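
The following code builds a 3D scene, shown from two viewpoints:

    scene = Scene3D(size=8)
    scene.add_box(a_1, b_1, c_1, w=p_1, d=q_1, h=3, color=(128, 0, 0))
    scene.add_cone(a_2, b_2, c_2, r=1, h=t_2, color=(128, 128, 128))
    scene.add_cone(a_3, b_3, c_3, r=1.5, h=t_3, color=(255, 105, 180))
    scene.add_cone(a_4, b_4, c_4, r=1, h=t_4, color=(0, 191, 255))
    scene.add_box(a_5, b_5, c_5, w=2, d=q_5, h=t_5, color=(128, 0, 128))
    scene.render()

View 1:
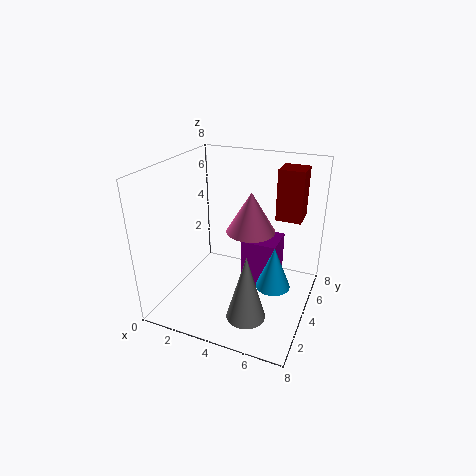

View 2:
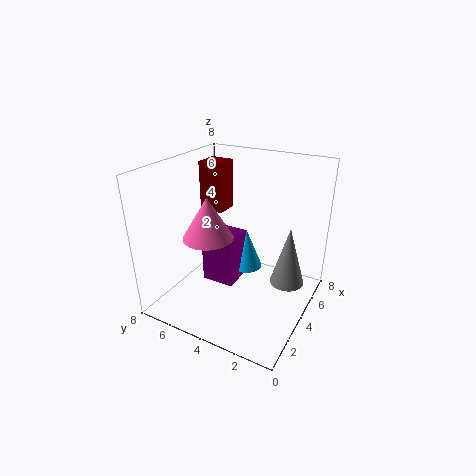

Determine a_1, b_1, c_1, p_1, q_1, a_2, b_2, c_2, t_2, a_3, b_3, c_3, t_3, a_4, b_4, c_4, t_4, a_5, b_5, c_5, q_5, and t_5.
a_1 = 5.5, b_1 = 6, c_1 = 4.5, p_1 = 1.5, q_1 = 1.5, a_2 = 5.5, b_2 = 1.5, c_2 = 1, t_2 = 3.5, a_3 = 4, b_3 = 6, c_3 = 3.5, t_3 = 2.5, a_4 = 6, b_4 = 4.5, c_4 = 1, t_4 = 2.5, a_5 = 4, b_5 = 4.5, c_5 = 0.5, q_5 = 2, t_5 = 3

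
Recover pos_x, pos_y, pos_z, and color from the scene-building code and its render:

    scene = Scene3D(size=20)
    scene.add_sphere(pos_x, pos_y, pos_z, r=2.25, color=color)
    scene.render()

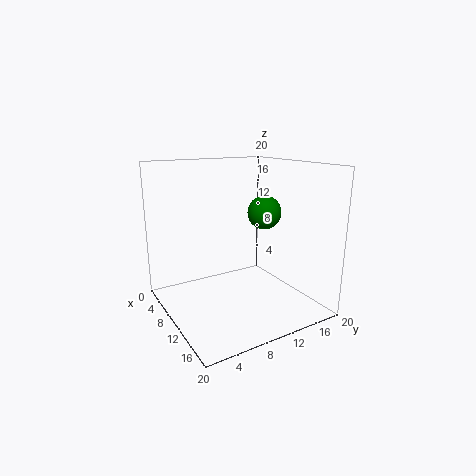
pos_x = 12.25
pos_y = 12.75
pos_z = 13.75
color = 'green'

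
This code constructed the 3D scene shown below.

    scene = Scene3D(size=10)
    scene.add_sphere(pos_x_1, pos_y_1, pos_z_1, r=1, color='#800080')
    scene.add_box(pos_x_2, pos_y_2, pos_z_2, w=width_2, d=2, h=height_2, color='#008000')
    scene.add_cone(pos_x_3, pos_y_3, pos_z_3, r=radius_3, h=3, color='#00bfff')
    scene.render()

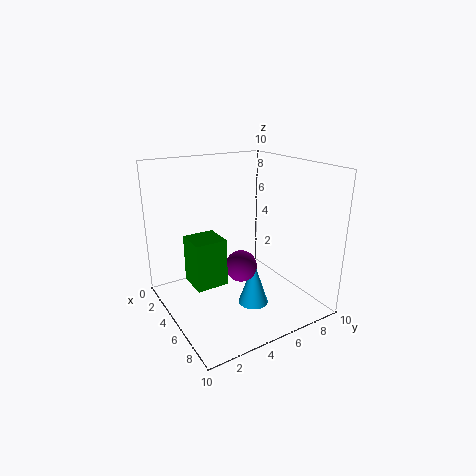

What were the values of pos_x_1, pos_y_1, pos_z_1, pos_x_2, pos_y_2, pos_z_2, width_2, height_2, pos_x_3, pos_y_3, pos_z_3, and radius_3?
pos_x_1 = 7, pos_y_1 = 4, pos_z_1 = 4, pos_x_2 = 5, pos_y_2 = 1, pos_z_2 = 3, width_2 = 2, height_2 = 3, pos_x_3 = 7, pos_y_3 = 5, pos_z_3 = 1, radius_3 = 1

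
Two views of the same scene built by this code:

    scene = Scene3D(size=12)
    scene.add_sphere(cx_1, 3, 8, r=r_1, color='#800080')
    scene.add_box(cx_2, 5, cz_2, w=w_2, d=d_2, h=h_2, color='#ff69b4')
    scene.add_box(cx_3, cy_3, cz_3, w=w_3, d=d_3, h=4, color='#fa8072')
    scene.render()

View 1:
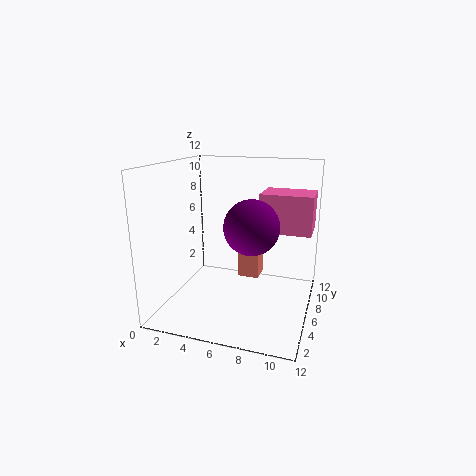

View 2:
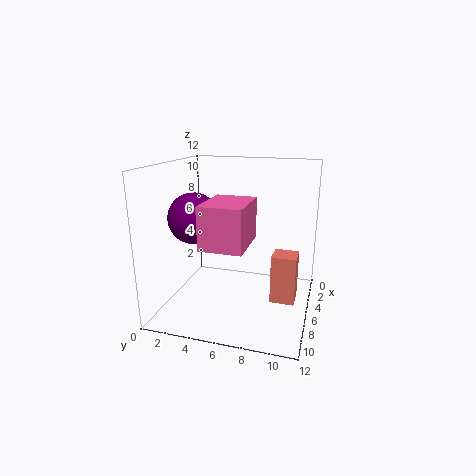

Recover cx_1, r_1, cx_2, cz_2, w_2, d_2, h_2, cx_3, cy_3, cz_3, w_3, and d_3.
cx_1 = 8, r_1 = 2, cx_2 = 8, cz_2 = 7, w_2 = 4, d_2 = 3, h_2 = 3, cx_3 = 5, cy_3 = 9, cz_3 = 1, w_3 = 2, d_3 = 2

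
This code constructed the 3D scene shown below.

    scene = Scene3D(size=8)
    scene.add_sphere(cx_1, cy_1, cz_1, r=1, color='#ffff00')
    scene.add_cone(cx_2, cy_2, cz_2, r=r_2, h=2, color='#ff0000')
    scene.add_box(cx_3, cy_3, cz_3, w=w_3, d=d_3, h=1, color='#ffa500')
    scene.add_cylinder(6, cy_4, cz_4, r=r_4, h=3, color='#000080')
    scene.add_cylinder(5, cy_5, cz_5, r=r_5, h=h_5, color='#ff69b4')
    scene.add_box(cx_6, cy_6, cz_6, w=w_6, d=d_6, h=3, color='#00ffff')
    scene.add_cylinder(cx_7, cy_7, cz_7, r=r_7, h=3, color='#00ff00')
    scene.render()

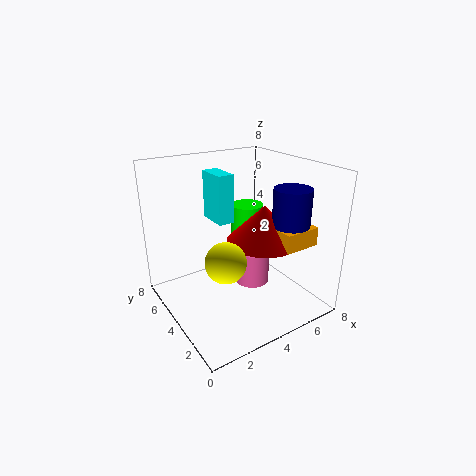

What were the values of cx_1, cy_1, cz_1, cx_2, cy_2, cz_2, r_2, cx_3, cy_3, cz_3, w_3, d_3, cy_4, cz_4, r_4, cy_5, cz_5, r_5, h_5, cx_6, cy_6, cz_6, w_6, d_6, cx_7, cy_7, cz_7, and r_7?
cx_1 = 2
cy_1 = 2
cz_1 = 4
cx_2 = 5
cy_2 = 3
cz_2 = 4
r_2 = 2
cx_3 = 5
cy_3 = 1
cz_3 = 4
w_3 = 2
d_3 = 1
cy_4 = 2
cz_4 = 4
r_4 = 1
cy_5 = 4
cz_5 = 1
r_5 = 1
h_5 = 2
cx_6 = 4
cy_6 = 6
cz_6 = 4
w_6 = 1
d_6 = 2
cx_7 = 6
cy_7 = 6
cz_7 = 2
r_7 = 1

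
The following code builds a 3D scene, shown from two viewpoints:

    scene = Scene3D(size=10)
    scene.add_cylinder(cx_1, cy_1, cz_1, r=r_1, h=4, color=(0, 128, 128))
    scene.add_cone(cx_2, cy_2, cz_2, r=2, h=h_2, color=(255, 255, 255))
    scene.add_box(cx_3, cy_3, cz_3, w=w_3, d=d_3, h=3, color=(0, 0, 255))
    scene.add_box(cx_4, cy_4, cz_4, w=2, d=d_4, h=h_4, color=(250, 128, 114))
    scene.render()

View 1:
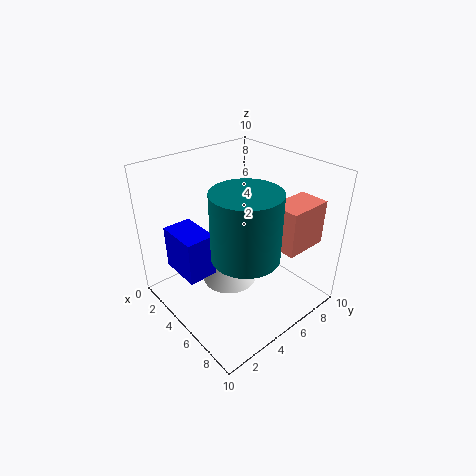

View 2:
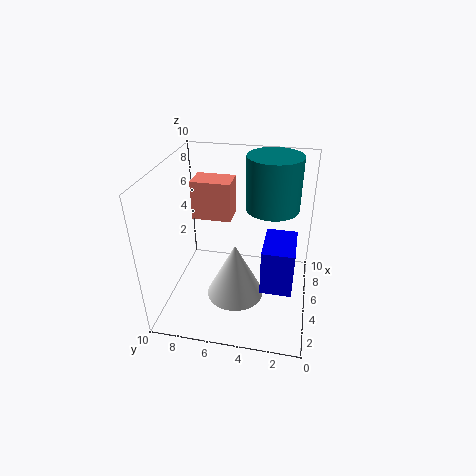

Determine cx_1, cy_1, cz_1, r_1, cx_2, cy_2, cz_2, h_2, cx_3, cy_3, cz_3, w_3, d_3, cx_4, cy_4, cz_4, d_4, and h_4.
cx_1 = 8, cy_1 = 3, cz_1 = 6, r_1 = 2, cx_2 = 4, cy_2 = 5, cz_2 = 1, h_2 = 4, cx_3 = 2, cy_3 = 1, cz_3 = 3, w_3 = 3, d_3 = 2, cx_4 = 7, cy_4 = 6, cz_4 = 5, d_4 = 3, h_4 = 3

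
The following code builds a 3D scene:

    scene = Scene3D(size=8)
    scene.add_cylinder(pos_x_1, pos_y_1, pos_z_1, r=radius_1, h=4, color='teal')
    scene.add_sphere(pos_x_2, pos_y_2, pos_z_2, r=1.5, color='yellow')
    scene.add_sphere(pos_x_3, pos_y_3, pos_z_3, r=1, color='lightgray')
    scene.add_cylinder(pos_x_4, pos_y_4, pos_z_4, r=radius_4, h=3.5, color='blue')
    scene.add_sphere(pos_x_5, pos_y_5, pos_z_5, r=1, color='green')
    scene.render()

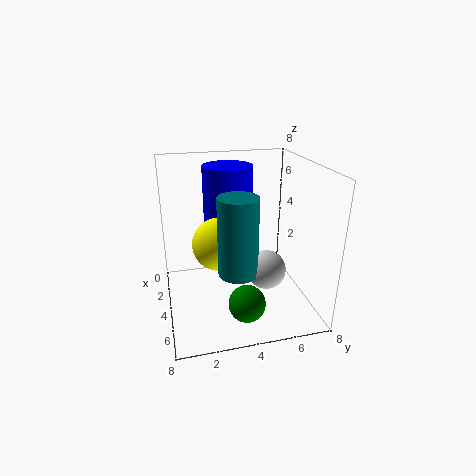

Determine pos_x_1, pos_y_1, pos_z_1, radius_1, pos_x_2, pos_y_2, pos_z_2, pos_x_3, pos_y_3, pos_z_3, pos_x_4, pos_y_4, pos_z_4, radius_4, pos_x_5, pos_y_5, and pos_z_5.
pos_x_1 = 6, pos_y_1 = 3.5, pos_z_1 = 3, radius_1 = 1, pos_x_2 = 3.5, pos_y_2 = 3, pos_z_2 = 3.5, pos_x_3 = 6, pos_y_3 = 5, pos_z_3 = 3, pos_x_4 = 1.5, pos_y_4 = 4, pos_z_4 = 4, radius_4 = 1.5, pos_x_5 = 6, pos_y_5 = 4, pos_z_5 = 1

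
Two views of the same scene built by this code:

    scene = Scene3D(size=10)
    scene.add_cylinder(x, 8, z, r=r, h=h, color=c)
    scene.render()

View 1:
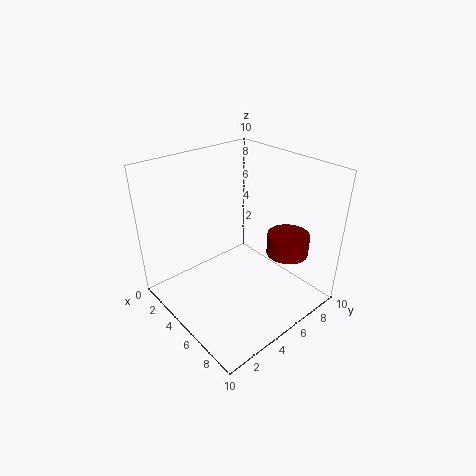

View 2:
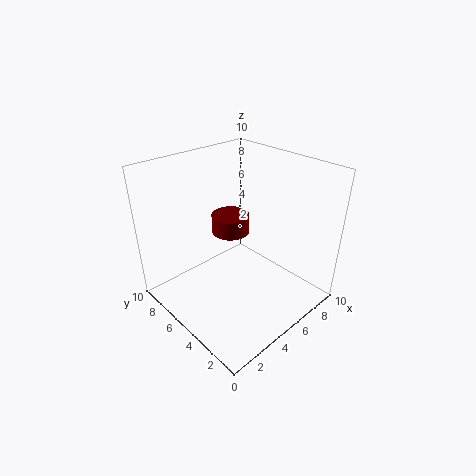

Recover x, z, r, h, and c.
x = 7, z = 3.5, r = 1.5, h = 1.5, c = 'maroon'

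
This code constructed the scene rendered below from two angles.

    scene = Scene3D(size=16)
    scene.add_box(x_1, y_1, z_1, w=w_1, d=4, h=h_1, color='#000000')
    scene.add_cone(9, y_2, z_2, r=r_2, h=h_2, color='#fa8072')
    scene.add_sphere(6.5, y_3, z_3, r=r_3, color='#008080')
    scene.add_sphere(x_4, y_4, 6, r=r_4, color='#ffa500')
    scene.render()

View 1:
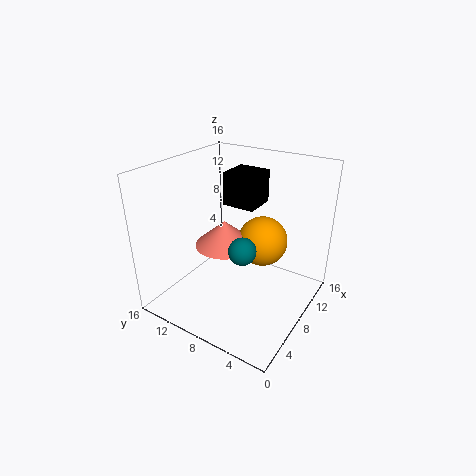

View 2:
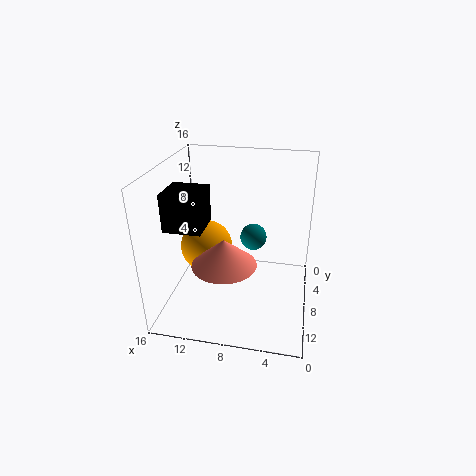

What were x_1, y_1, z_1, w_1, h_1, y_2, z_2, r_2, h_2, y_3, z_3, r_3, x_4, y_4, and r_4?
x_1 = 11, y_1 = 8, z_1 = 10, w_1 = 4, h_1 = 4, y_2 = 10.5, z_2 = 6, r_2 = 3.5, h_2 = 3, y_3 = 6.5, z_3 = 7.5, r_3 = 1.5, x_4 = 12, y_4 = 7, r_4 = 3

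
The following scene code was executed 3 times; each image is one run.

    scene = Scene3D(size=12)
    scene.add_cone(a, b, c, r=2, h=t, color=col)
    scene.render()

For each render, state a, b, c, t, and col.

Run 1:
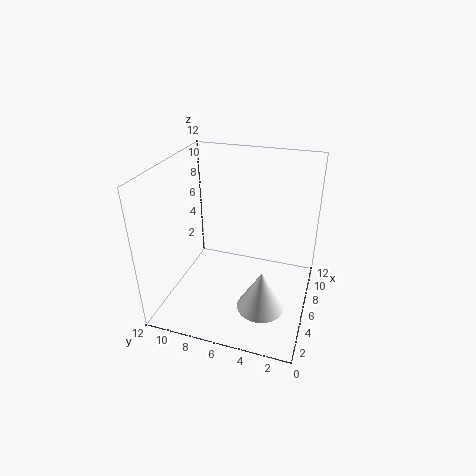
a = 4.5
b = 3.5
c = 0.5
t = 3.5
col = 'white'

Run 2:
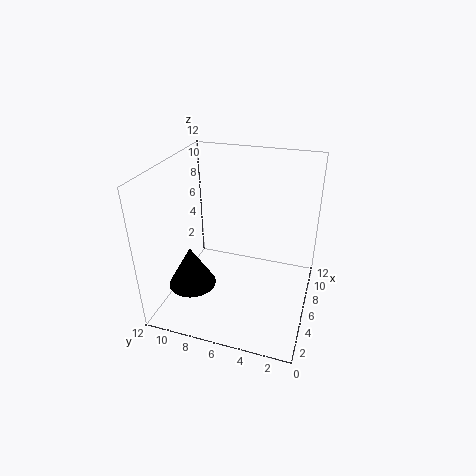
a = 4
b = 9.5
c = 2
t = 3.5
col = 'black'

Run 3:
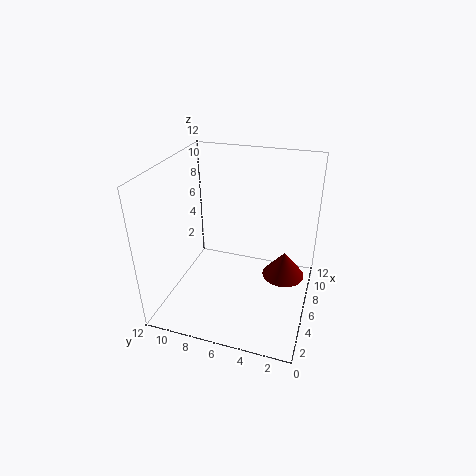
a = 9.5
b = 2.5
c = 0.5
t = 2.5
col = 'maroon'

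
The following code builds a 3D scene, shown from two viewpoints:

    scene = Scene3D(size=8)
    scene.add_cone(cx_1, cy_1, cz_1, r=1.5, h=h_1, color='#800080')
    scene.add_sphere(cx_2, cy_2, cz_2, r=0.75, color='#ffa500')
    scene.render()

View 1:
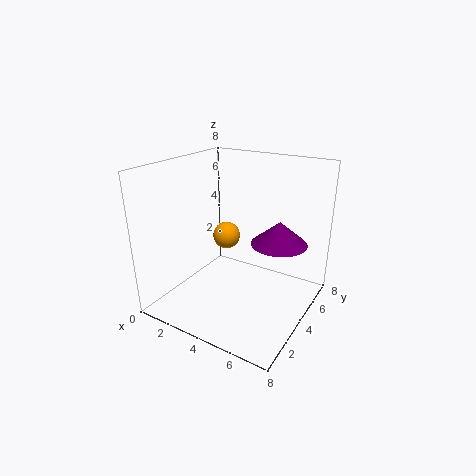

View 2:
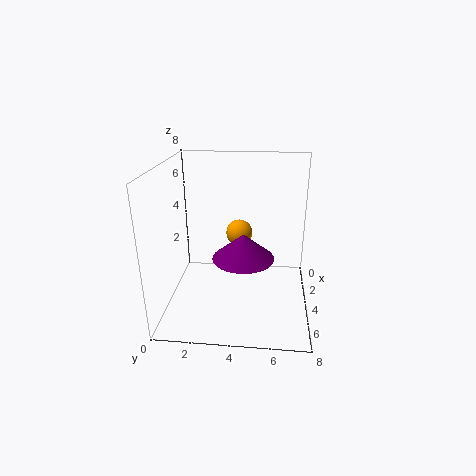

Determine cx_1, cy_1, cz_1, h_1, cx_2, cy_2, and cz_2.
cx_1 = 6.25, cy_1 = 4.5, cz_1 = 4, h_1 = 1.25, cx_2 = 3.25, cy_2 = 4, cz_2 = 4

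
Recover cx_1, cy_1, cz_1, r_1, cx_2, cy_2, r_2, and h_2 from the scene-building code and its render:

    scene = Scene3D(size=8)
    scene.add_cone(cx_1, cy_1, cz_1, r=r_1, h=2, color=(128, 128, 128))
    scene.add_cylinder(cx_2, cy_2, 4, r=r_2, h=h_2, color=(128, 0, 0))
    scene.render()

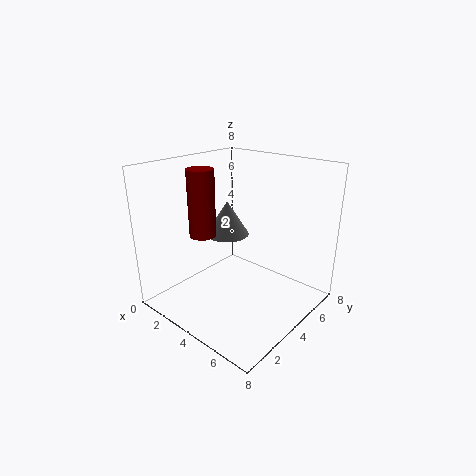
cx_1 = 2.75
cy_1 = 4.5
cz_1 = 3.75
r_1 = 1.25
cx_2 = 2.25
cy_2 = 3
r_2 = 0.75
h_2 = 3.75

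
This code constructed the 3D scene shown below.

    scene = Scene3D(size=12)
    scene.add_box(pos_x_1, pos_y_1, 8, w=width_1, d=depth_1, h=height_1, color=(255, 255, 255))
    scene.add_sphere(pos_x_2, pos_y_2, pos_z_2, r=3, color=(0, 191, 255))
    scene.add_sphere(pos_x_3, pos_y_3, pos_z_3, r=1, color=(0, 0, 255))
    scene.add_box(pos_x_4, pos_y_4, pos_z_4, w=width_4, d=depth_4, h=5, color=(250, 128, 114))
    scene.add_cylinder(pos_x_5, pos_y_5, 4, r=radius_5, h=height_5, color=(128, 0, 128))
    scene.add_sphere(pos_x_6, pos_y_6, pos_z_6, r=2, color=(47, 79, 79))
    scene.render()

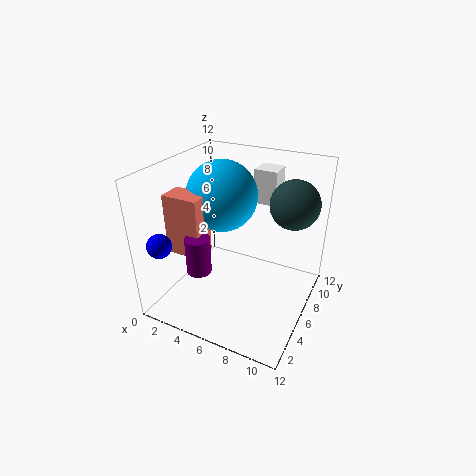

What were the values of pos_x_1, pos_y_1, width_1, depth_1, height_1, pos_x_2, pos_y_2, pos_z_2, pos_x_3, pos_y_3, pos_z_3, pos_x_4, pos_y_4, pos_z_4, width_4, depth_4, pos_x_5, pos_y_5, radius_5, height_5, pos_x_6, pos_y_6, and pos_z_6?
pos_x_1 = 6
pos_y_1 = 9
width_1 = 2
depth_1 = 2
height_1 = 3
pos_x_2 = 4
pos_y_2 = 7
pos_z_2 = 9
pos_x_3 = 1
pos_y_3 = 2
pos_z_3 = 6
pos_x_4 = 1
pos_y_4 = 3
pos_z_4 = 5
width_4 = 3
depth_4 = 2
pos_x_5 = 4
pos_y_5 = 3
radius_5 = 1
height_5 = 3
pos_x_6 = 10
pos_y_6 = 8
pos_z_6 = 9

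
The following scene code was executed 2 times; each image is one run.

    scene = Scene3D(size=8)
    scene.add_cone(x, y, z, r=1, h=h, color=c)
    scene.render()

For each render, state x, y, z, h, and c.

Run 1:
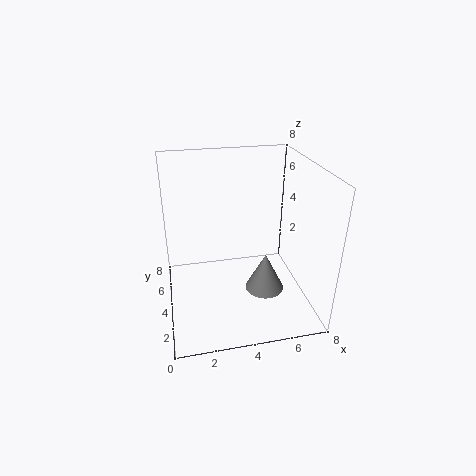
x = 5, y = 2, z = 2, h = 2, c = 'gray'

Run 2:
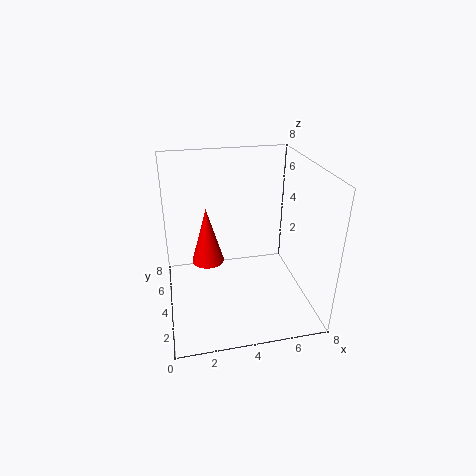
x = 2.5, y = 6, z = 1.5, h = 3.5, c = 'red'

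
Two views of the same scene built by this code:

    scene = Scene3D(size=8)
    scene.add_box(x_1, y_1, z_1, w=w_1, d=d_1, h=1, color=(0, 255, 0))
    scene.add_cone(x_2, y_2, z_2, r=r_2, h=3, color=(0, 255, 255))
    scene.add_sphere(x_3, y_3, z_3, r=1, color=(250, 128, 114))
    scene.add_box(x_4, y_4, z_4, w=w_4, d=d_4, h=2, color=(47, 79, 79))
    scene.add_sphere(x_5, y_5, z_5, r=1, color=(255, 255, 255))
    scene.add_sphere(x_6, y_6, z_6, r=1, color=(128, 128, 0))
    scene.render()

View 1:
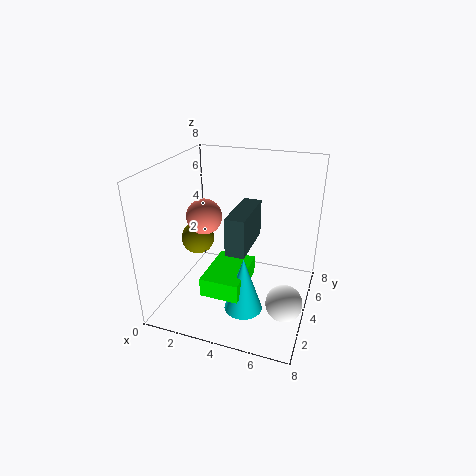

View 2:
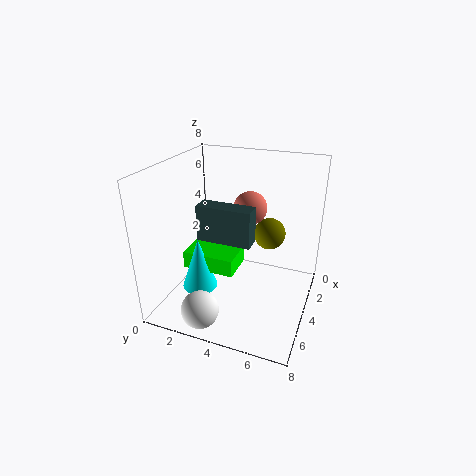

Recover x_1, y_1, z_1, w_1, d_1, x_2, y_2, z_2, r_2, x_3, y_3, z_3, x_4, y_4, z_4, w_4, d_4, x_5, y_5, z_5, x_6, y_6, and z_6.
x_1 = 3
y_1 = 1
z_1 = 2
w_1 = 2
d_1 = 3
x_2 = 5
y_2 = 2
z_2 = 1
r_2 = 1
x_3 = 2
y_3 = 4
z_3 = 5
x_4 = 4
y_4 = 2
z_4 = 4
w_4 = 1
d_4 = 3
x_5 = 7
y_5 = 3
z_5 = 1
x_6 = 1
y_6 = 5
z_6 = 3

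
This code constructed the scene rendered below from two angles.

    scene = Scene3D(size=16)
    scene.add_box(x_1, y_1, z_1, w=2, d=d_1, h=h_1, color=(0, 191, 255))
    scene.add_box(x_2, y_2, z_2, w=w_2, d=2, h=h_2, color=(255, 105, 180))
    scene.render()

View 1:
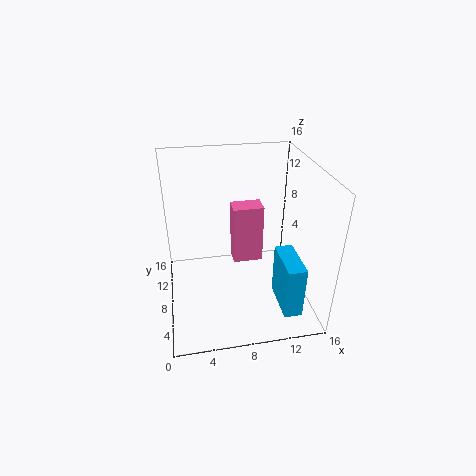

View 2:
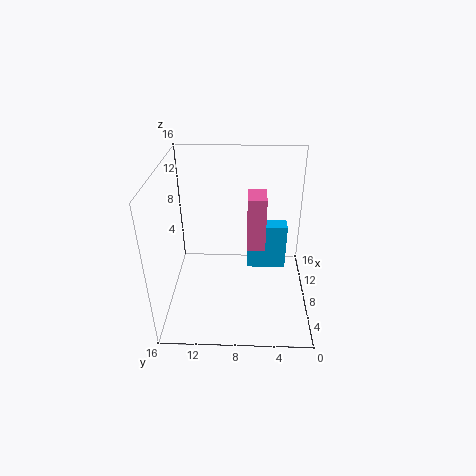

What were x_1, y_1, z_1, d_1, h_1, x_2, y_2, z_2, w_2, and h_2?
x_1 = 12
y_1 = 2
z_1 = 1
d_1 = 5
h_1 = 6
x_2 = 7
y_2 = 5
z_2 = 7
w_2 = 3
h_2 = 6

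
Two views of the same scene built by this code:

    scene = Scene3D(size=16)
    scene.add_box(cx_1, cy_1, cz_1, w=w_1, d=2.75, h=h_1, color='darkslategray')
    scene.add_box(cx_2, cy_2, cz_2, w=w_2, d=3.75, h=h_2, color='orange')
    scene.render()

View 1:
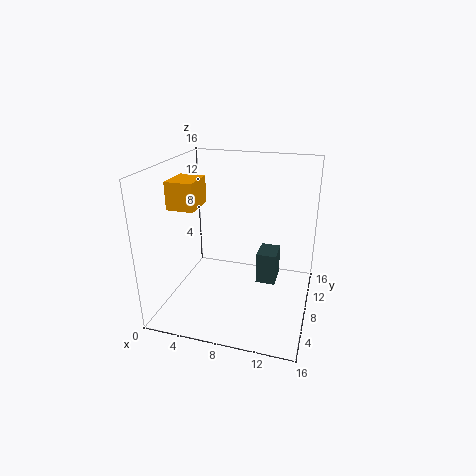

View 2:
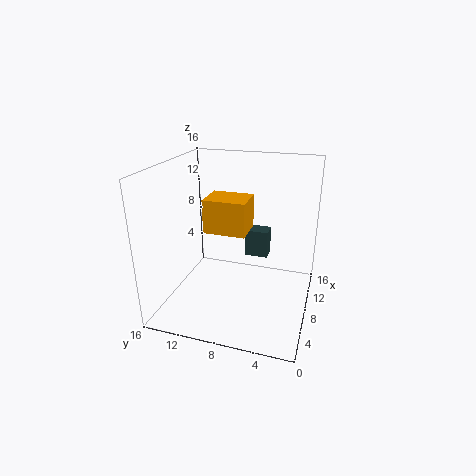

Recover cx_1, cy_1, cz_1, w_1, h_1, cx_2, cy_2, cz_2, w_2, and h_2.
cx_1 = 10.75; cy_1 = 5.25; cz_1 = 4.5; w_1 = 2; h_1 = 3.25; cx_2 = 1; cy_2 = 5.25; cz_2 = 11.5; w_2 = 3; h_2 = 3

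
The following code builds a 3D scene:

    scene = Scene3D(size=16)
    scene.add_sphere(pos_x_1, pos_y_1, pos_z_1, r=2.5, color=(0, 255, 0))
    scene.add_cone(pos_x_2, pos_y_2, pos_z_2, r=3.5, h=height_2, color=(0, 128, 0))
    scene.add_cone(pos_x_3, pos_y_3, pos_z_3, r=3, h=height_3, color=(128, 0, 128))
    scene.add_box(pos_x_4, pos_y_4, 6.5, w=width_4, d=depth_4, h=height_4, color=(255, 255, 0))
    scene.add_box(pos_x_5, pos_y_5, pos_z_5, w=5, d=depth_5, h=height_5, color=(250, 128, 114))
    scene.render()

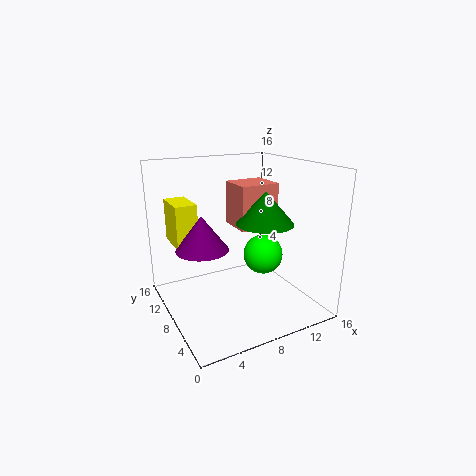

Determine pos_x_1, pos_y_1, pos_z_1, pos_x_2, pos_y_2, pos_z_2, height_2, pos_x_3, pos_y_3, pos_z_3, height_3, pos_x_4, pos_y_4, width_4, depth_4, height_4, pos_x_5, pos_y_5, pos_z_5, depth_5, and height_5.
pos_x_1 = 13
pos_y_1 = 10.5
pos_z_1 = 4
pos_x_2 = 12.5
pos_y_2 = 9.5
pos_z_2 = 8.5
height_2 = 4
pos_x_3 = 4.5
pos_y_3 = 10
pos_z_3 = 6.5
height_3 = 4
pos_x_4 = 2
pos_y_4 = 11
width_4 = 2.5
depth_4 = 4.5
height_4 = 5
pos_x_5 = 10
pos_y_5 = 10.5
pos_z_5 = 7.5
depth_5 = 4.5
height_5 = 5.5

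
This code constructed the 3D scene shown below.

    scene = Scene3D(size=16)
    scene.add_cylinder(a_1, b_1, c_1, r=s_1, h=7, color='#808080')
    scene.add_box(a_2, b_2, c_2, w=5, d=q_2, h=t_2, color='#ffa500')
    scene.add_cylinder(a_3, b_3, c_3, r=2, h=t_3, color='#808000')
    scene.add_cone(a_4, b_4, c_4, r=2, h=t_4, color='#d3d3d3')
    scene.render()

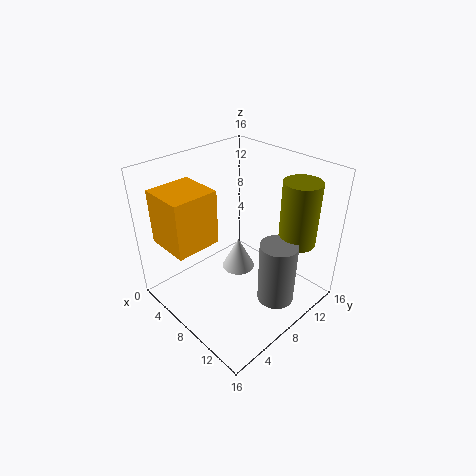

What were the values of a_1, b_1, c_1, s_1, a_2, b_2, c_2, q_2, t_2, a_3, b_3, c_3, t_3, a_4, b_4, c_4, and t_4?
a_1 = 13
b_1 = 9
c_1 = 2
s_1 = 2
a_2 = 2
b_2 = 1
c_2 = 8
q_2 = 5
t_2 = 6
a_3 = 13
b_3 = 12
c_3 = 8
t_3 = 7
a_4 = 6
b_4 = 10
c_4 = 2
t_4 = 4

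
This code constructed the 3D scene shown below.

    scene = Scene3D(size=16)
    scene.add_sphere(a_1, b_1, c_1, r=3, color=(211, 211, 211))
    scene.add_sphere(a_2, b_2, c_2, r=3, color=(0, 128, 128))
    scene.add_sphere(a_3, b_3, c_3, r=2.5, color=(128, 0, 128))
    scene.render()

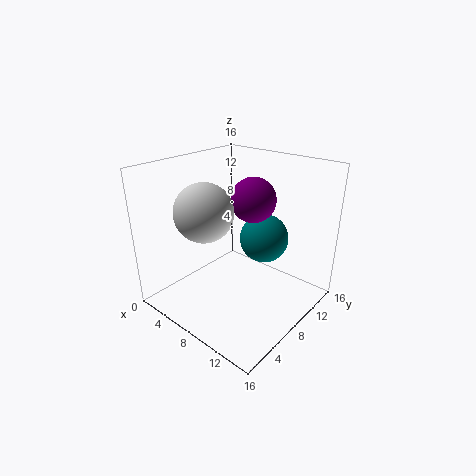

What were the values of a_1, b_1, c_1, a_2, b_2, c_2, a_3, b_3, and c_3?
a_1 = 7; b_1 = 4; c_1 = 12; a_2 = 8; b_2 = 13; c_2 = 6; a_3 = 8.5; b_3 = 10; c_3 = 12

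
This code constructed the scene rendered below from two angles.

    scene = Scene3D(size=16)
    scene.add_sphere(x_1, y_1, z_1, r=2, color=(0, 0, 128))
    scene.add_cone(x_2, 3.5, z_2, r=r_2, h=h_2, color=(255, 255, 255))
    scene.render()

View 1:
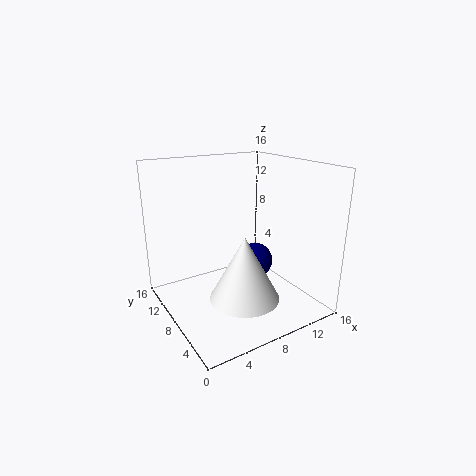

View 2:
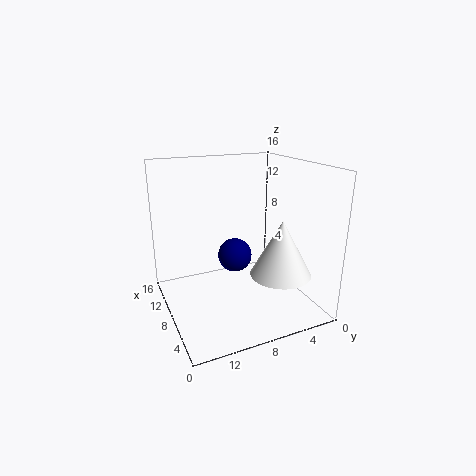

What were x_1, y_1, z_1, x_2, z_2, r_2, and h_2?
x_1 = 10, y_1 = 7.5, z_1 = 5, x_2 = 6, z_2 = 3.5, r_2 = 3.5, h_2 = 6.5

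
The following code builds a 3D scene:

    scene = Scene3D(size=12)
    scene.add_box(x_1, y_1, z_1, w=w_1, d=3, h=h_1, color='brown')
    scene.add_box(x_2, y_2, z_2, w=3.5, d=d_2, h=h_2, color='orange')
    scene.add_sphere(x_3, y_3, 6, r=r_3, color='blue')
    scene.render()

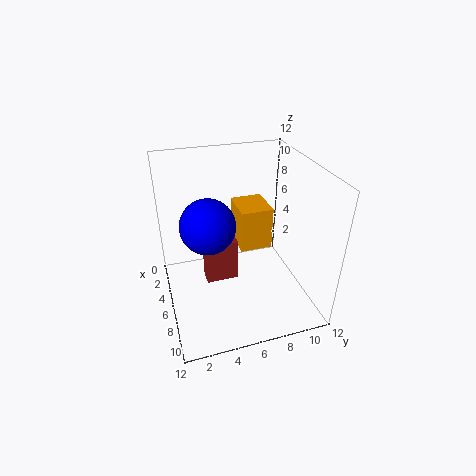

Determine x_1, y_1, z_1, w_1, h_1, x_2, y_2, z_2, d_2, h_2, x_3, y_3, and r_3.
x_1 = 3, y_1 = 3.5, z_1 = 0.5, w_1 = 1.5, h_1 = 4, x_2 = 0.5, y_2 = 7, z_2 = 3, d_2 = 3, h_2 = 4, x_3 = 3.5, y_3 = 4, r_3 = 2.5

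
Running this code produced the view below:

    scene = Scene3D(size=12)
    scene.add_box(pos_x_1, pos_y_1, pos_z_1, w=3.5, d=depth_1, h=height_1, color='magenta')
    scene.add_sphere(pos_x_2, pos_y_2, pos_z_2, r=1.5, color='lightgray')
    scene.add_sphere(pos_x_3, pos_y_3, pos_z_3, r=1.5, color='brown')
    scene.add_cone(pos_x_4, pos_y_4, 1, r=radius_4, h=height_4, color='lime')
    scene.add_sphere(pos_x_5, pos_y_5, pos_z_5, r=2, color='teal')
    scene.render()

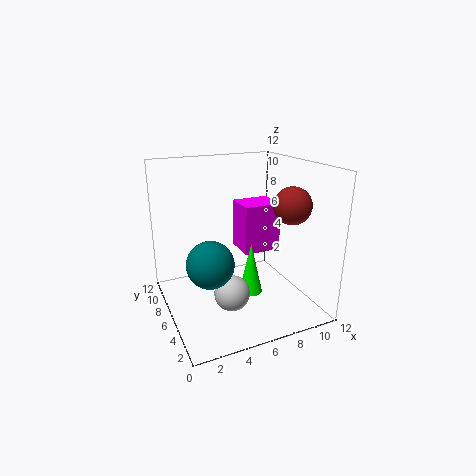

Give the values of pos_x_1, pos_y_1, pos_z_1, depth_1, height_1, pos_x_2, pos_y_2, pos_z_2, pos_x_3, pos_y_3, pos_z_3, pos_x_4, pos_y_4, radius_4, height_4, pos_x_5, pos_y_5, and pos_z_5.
pos_x_1 = 7.5; pos_y_1 = 7.5; pos_z_1 = 3.5; depth_1 = 3; height_1 = 4.5; pos_x_2 = 5; pos_y_2 = 5; pos_z_2 = 1.5; pos_x_3 = 9.5; pos_y_3 = 3.5; pos_z_3 = 9; pos_x_4 = 7; pos_y_4 = 5.5; radius_4 = 1; height_4 = 4.5; pos_x_5 = 3.5; pos_y_5 = 6; pos_z_5 = 4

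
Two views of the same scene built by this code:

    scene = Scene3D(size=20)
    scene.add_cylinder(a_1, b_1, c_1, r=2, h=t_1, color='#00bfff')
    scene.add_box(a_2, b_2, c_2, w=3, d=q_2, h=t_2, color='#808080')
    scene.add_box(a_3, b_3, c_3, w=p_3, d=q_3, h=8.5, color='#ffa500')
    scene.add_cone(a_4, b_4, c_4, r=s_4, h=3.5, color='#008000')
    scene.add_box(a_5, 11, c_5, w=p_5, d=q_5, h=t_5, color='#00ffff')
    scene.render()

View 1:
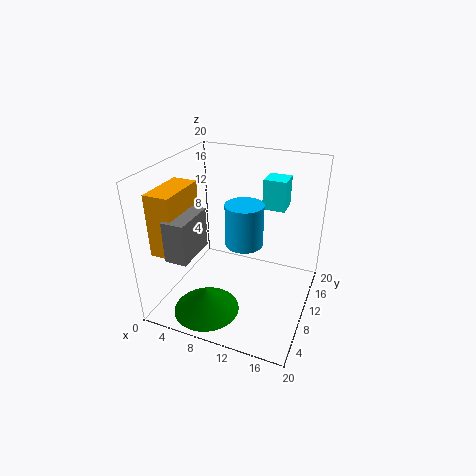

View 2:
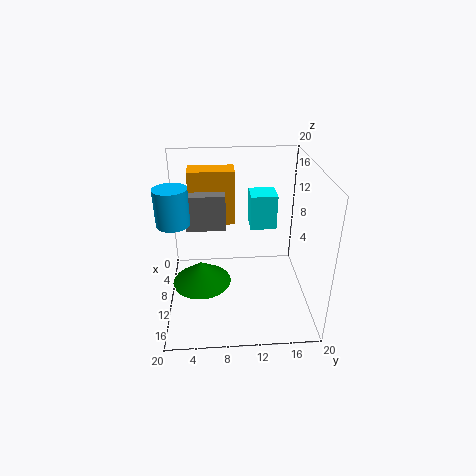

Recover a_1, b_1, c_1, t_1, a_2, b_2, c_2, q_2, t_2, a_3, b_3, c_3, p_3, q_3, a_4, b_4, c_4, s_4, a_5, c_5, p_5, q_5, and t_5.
a_1 = 14; b_1 = 2; c_1 = 14.5; t_1 = 4.5; a_2 = 3; b_2 = 2.5; c_2 = 9; q_2 = 6; t_2 = 5.5; a_3 = 0.5; b_3 = 3; c_3 = 9; p_3 = 3.5; q_3 = 7; a_4 = 7.5; b_4 = 4.5; c_4 = 1; s_4 = 4.5; a_5 = 13; c_5 = 14.5; p_5 = 3; q_5 = 3; t_5 = 4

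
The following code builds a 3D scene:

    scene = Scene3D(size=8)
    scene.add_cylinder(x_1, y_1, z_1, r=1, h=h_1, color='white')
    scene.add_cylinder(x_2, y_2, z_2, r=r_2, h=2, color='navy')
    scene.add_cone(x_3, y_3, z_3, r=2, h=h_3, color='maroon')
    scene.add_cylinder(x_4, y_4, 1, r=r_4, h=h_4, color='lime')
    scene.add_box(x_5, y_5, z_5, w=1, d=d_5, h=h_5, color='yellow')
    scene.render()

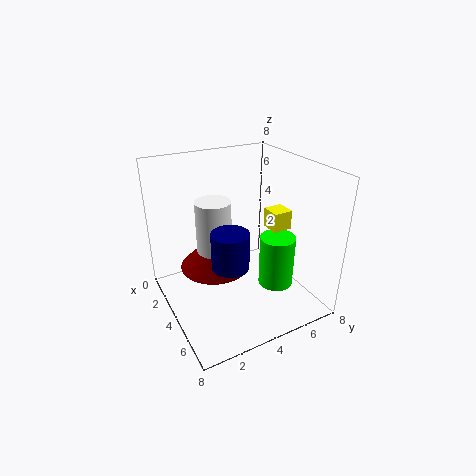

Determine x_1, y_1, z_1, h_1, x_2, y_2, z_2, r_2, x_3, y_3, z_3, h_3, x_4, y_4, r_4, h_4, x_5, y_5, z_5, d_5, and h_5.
x_1 = 3, y_1 = 3, z_1 = 3, h_1 = 3, x_2 = 5, y_2 = 3, z_2 = 3, r_2 = 1, x_3 = 3, y_3 = 3, z_3 = 2, h_3 = 2, x_4 = 5, y_4 = 6, r_4 = 1, h_4 = 3, x_5 = 5, y_5 = 5, z_5 = 5, d_5 = 1, h_5 = 1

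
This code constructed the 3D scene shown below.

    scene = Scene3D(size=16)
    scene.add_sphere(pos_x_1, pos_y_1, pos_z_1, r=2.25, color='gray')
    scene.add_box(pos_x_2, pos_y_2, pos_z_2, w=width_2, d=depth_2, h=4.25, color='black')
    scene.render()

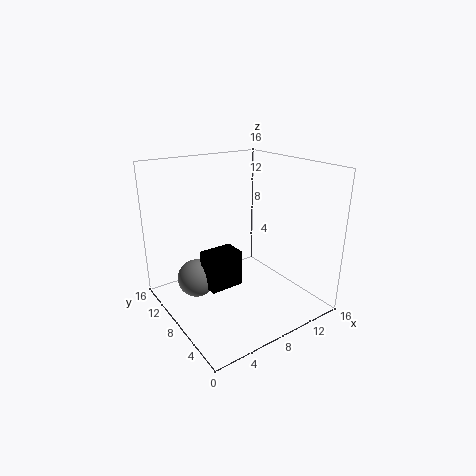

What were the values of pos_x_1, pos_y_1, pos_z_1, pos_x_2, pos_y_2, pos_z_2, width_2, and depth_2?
pos_x_1 = 4.5; pos_y_1 = 11.75; pos_z_1 = 2.25; pos_x_2 = 4.75; pos_y_2 = 8.25; pos_z_2 = 1.75; width_2 = 4; depth_2 = 2.75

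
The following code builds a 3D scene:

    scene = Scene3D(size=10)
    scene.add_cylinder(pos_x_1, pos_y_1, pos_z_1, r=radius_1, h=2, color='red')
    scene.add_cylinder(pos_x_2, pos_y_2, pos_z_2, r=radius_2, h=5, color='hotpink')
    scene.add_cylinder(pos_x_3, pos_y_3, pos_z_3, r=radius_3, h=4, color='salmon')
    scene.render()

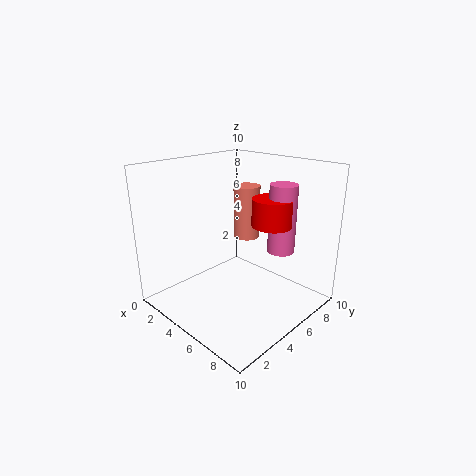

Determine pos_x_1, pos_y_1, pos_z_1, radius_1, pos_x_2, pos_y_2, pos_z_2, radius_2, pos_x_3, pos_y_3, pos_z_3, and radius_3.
pos_x_1 = 6, pos_y_1 = 7.5, pos_z_1 = 5.5, radius_1 = 1.5, pos_x_2 = 6.5, pos_y_2 = 8, pos_z_2 = 3.5, radius_2 = 1, pos_x_3 = 3.5, pos_y_3 = 7.5, pos_z_3 = 4, radius_3 = 1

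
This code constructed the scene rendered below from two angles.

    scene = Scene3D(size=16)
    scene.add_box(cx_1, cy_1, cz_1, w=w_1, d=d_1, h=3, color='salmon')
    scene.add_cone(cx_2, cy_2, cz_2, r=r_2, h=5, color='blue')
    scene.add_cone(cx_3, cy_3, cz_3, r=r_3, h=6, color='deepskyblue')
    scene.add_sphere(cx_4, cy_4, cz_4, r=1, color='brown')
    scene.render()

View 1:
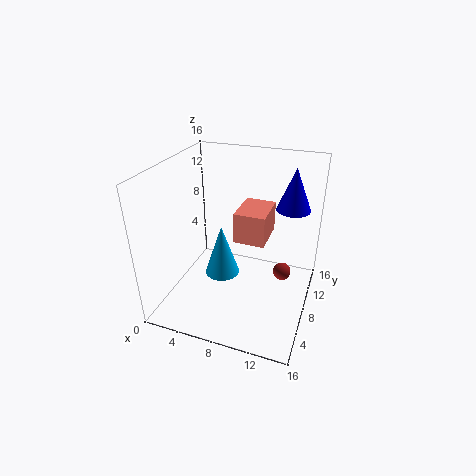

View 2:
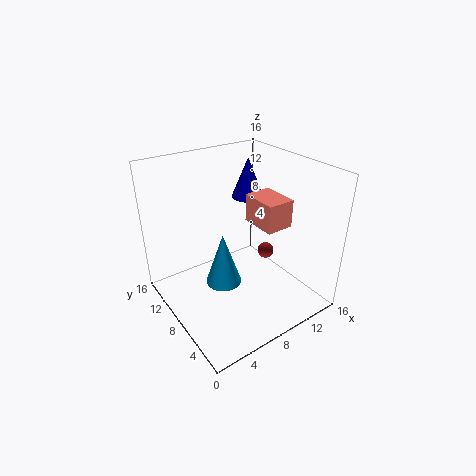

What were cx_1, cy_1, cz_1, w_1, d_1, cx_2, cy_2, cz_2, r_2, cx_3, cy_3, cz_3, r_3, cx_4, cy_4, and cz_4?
cx_1 = 9; cy_1 = 4; cz_1 = 10; w_1 = 3; d_1 = 4; cx_2 = 13; cy_2 = 13; cz_2 = 10; r_2 = 2; cx_3 = 6; cy_3 = 8; cz_3 = 3; r_3 = 2; cx_4 = 13; cy_4 = 9; cz_4 = 4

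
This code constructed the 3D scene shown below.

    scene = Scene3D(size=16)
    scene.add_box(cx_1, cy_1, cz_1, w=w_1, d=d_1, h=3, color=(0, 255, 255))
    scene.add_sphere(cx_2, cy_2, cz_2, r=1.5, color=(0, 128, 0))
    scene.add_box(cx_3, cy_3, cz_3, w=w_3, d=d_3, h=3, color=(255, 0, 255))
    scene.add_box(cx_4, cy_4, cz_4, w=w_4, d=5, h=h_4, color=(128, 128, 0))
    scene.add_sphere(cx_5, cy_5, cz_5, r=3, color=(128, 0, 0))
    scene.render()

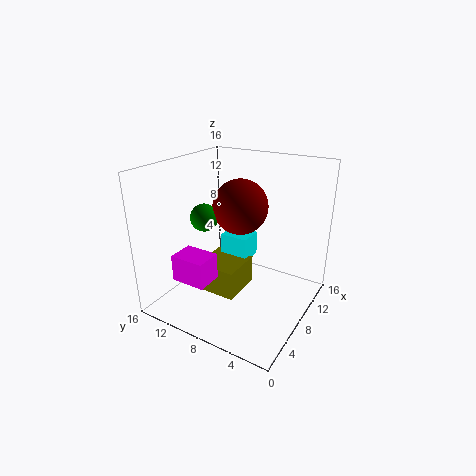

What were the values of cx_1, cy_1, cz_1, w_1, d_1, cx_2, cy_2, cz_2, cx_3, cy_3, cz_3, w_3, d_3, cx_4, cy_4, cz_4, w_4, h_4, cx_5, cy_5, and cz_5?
cx_1 = 10.5, cy_1 = 8.5, cz_1 = 3.5, w_1 = 3, d_1 = 3.5, cx_2 = 6, cy_2 = 11, cz_2 = 10.5, cx_3 = 3, cy_3 = 9.5, cz_3 = 3.5, w_3 = 3, d_3 = 4, cx_4 = 6.5, cy_4 = 8, cz_4 = 0.5, w_4 = 5, h_4 = 3.5, cx_5 = 8.5, cy_5 = 8, cz_5 = 11.5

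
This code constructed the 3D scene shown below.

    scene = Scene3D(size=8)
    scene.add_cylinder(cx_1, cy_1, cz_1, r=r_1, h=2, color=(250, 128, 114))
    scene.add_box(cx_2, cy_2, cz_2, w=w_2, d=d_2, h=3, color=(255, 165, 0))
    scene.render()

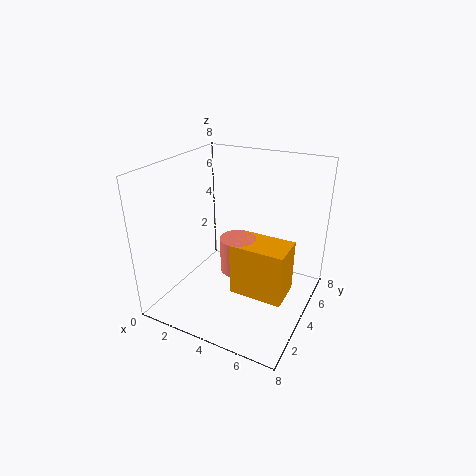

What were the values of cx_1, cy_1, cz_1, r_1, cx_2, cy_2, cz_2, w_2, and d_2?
cx_1 = 4, cy_1 = 4, cz_1 = 2, r_1 = 1, cx_2 = 4, cy_2 = 3, cz_2 = 1, w_2 = 3, d_2 = 2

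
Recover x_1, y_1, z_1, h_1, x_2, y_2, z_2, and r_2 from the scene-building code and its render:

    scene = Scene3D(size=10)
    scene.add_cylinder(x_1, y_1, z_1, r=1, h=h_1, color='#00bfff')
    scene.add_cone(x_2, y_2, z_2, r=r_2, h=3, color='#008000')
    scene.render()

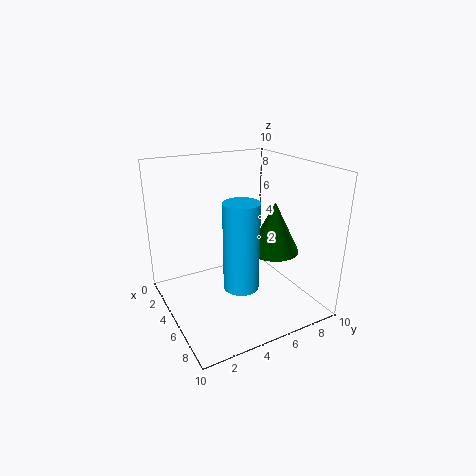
x_1 = 9; y_1 = 3; z_1 = 4; h_1 = 5; x_2 = 8.5; y_2 = 5.5; z_2 = 5.5; r_2 = 1.5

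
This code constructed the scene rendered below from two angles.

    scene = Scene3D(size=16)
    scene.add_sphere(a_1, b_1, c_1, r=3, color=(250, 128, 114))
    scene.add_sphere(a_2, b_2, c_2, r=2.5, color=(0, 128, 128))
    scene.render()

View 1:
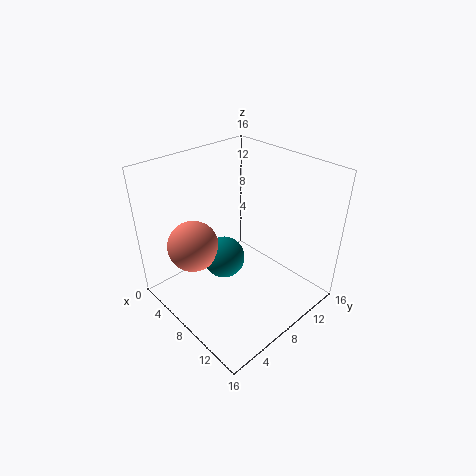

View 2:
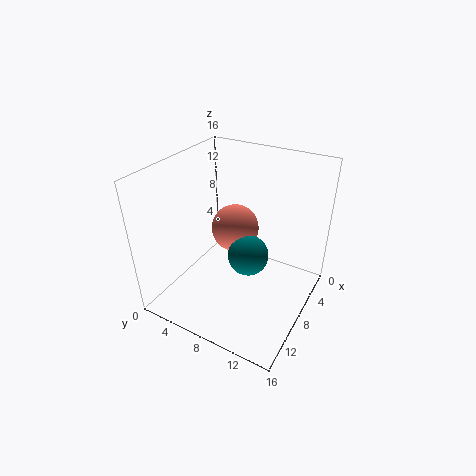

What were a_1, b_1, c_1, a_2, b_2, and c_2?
a_1 = 3.5, b_1 = 5, c_1 = 6, a_2 = 5.5, b_2 = 8, c_2 = 4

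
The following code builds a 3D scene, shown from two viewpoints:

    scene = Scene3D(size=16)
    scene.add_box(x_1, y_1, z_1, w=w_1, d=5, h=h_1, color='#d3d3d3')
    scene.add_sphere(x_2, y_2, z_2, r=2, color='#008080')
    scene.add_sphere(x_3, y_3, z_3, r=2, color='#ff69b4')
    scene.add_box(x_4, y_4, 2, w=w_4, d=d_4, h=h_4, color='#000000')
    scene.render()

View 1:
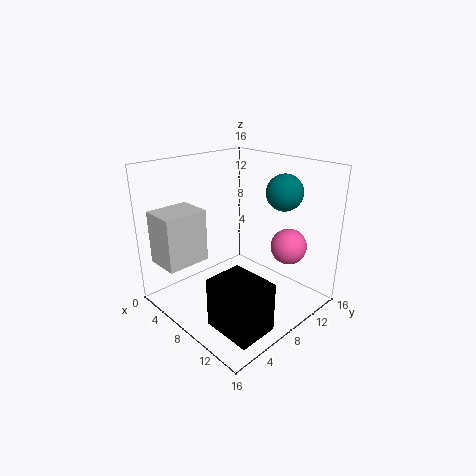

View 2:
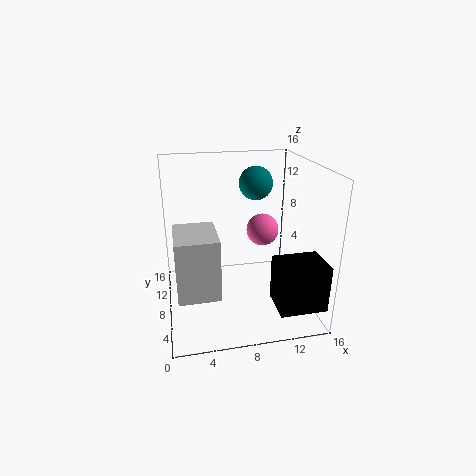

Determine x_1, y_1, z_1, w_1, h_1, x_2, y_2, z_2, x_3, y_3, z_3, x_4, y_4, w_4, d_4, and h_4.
x_1 = 1; y_1 = 1; z_1 = 5; w_1 = 4; h_1 = 6; x_2 = 11; y_2 = 12; z_2 = 13; x_3 = 12; y_3 = 12; z_3 = 7; x_4 = 11; y_4 = 1; w_4 = 5; d_4 = 4; h_4 = 5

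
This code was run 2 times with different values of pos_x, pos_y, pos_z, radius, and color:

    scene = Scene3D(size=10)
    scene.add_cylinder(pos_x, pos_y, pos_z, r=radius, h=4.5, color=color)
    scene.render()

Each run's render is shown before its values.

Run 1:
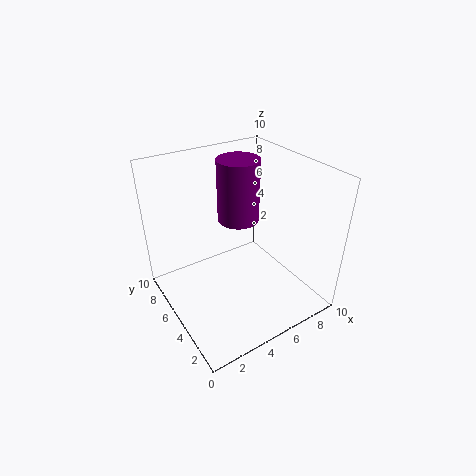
pos_x = 6, pos_y = 6.5, pos_z = 5.5, radius = 1.5, color = 'purple'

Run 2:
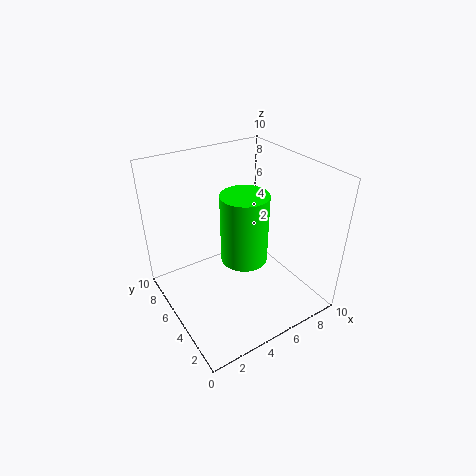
pos_x = 4.5, pos_y = 3.5, pos_z = 4.5, radius = 1.5, color = 'lime'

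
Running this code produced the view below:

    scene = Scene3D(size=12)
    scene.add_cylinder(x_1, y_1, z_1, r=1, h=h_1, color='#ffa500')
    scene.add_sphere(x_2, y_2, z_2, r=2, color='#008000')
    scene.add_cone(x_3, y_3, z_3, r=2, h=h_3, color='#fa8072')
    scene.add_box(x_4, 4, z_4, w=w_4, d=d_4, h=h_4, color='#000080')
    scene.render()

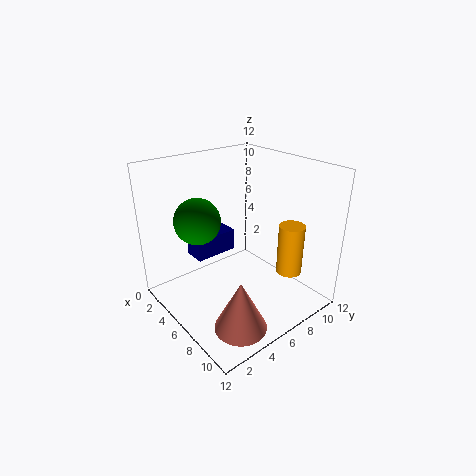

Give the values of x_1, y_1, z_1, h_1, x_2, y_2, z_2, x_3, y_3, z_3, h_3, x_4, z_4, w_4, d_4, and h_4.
x_1 = 10; y_1 = 8; z_1 = 4; h_1 = 4; x_2 = 3; y_2 = 4; z_2 = 7; x_3 = 10; y_3 = 3; z_3 = 1; h_3 = 4; x_4 = 1; z_4 = 3; w_4 = 2; d_4 = 4; h_4 = 2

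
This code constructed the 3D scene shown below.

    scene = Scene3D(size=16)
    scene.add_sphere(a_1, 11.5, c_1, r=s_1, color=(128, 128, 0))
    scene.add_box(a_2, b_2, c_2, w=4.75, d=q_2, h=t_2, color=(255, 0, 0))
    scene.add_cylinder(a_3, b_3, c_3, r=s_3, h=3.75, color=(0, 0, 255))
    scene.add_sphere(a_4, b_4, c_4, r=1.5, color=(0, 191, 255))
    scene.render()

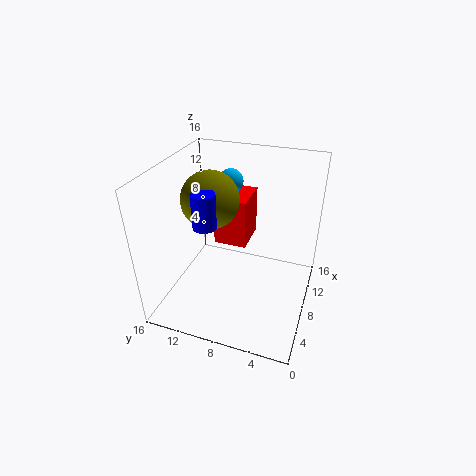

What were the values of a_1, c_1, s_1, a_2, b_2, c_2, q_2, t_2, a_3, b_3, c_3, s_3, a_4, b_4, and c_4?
a_1 = 8.75, c_1 = 11.75, s_1 = 3.25, a_2 = 10.5, b_2 = 8, c_2 = 5, q_2 = 4, t_2 = 6, a_3 = 5.5, b_3 = 10.75, c_3 = 10.25, s_3 = 1.25, a_4 = 13.25, b_4 = 10.75, c_4 = 12.25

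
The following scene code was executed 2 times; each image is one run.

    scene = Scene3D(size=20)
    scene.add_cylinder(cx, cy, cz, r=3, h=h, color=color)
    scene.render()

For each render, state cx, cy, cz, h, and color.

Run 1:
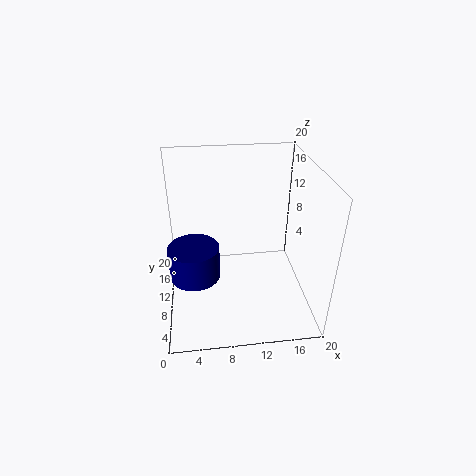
cx = 4
cy = 4
cz = 9
h = 4
color = 'navy'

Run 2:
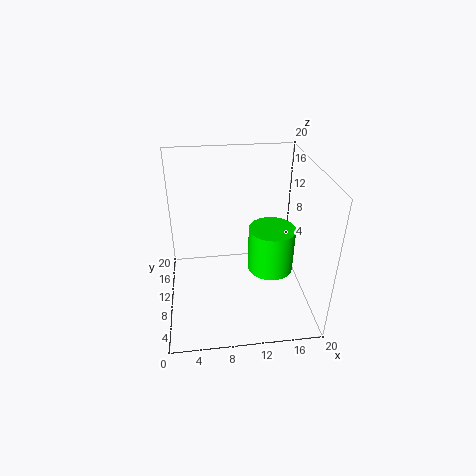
cx = 14
cy = 7
cz = 7
h = 6
color = 'lime'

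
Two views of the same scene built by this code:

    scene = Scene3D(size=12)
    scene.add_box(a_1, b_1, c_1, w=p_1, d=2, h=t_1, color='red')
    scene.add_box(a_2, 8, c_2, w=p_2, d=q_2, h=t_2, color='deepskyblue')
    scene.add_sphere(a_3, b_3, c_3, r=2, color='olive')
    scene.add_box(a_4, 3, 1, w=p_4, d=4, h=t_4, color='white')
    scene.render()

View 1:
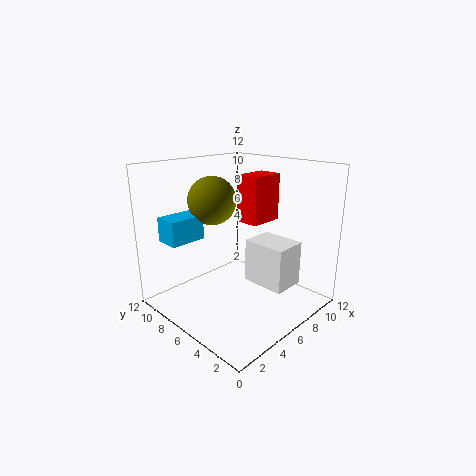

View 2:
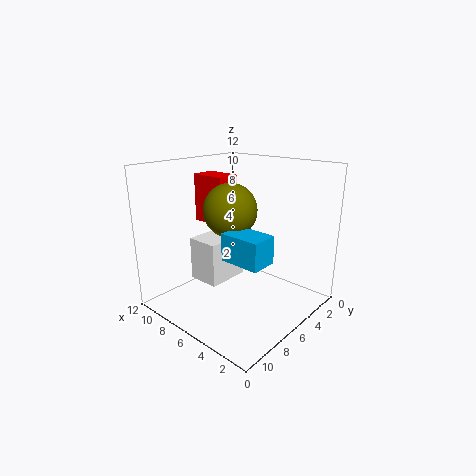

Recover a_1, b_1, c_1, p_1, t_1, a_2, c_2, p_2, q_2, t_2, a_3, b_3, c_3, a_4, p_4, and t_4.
a_1 = 7, b_1 = 5, c_1 = 7, p_1 = 3, t_1 = 4, a_2 = 1, c_2 = 6, p_2 = 3, q_2 = 2, t_2 = 2, a_3 = 5, b_3 = 8, c_3 = 9, a_4 = 8, p_4 = 3, t_4 = 4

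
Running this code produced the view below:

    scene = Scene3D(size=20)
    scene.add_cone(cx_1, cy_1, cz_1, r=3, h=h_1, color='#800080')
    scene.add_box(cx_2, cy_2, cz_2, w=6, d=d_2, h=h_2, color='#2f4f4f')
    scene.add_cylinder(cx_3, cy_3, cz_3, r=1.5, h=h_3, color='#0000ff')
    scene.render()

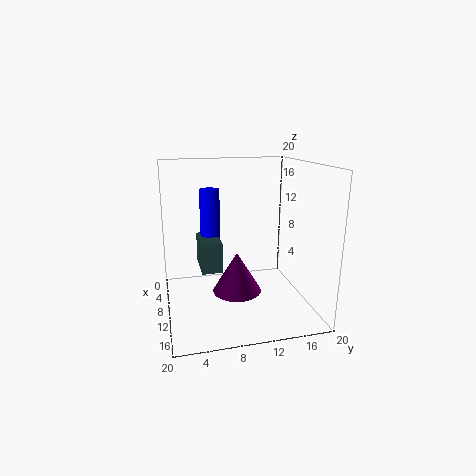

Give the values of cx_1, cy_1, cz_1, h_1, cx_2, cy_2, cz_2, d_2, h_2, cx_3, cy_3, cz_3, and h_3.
cx_1 = 15.5
cy_1 = 8.5
cz_1 = 5
h_1 = 5
cx_2 = 3
cy_2 = 5
cz_2 = 4.5
d_2 = 3
h_2 = 4.5
cx_3 = 4.5
cy_3 = 7
cz_3 = 8.5
h_3 = 7.5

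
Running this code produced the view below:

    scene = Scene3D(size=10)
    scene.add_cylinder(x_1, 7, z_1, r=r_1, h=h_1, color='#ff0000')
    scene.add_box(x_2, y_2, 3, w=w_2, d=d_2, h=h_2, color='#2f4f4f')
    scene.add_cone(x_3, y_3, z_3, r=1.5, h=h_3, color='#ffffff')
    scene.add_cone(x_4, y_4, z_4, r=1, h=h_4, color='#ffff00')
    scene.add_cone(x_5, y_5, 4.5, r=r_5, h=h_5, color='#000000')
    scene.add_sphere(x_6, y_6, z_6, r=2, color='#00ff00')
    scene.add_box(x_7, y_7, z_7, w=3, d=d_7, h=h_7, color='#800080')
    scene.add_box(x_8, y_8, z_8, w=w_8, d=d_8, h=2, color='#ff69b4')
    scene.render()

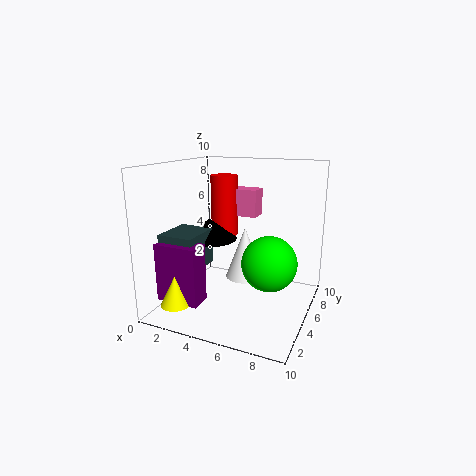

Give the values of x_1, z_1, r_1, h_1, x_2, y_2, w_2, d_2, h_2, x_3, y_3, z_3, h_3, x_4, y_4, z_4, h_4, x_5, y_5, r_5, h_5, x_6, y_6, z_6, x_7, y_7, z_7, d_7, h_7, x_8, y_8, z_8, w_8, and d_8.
x_1 = 3, z_1 = 4.5, r_1 = 1, h_1 = 4.5, x_2 = 0.5, y_2 = 2, w_2 = 2.5, d_2 = 3, h_2 = 2.5, x_3 = 4.5, y_3 = 7.5, z_3 = 1, h_3 = 4, x_4 = 2, y_4 = 1.5, z_4 = 1, h_4 = 2, x_5 = 2.5, y_5 = 5.5, r_5 = 2, h_5 = 1.5, x_6 = 7, y_6 = 6, z_6 = 3, x_7 = 0.5, y_7 = 1.5, z_7 = 1, d_7 = 1.5, h_7 = 4, x_8 = 3.5, y_8 = 7, z_8 = 6, w_8 = 2, d_8 = 1.5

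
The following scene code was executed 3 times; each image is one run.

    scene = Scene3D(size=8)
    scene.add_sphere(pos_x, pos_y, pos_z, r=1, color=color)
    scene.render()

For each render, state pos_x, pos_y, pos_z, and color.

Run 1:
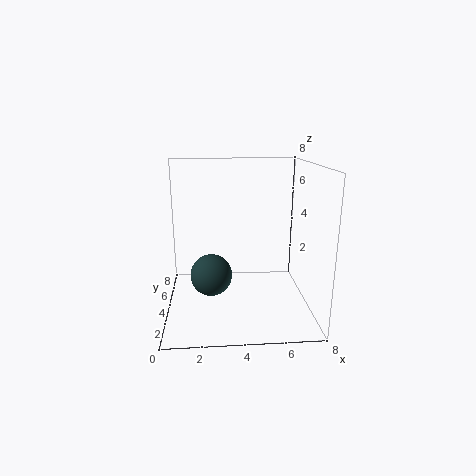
pos_x = 2.5, pos_y = 1.5, pos_z = 3, color = 'darkslategray'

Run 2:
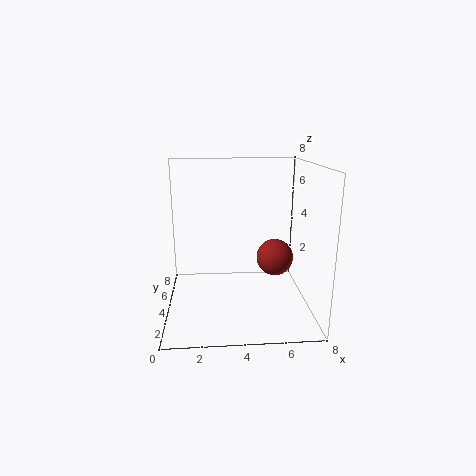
pos_x = 6, pos_y = 3.5, pos_z = 3, color = 'brown'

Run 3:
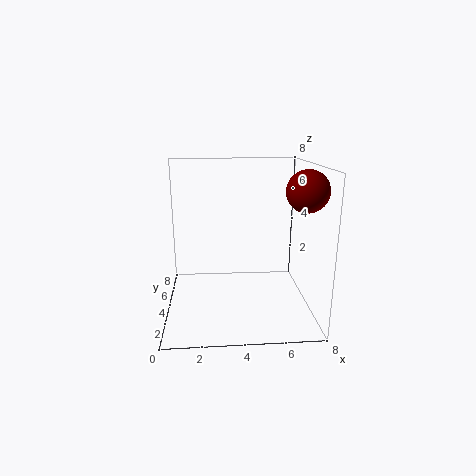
pos_x = 7, pos_y = 1.5, pos_z = 7, color = 'maroon'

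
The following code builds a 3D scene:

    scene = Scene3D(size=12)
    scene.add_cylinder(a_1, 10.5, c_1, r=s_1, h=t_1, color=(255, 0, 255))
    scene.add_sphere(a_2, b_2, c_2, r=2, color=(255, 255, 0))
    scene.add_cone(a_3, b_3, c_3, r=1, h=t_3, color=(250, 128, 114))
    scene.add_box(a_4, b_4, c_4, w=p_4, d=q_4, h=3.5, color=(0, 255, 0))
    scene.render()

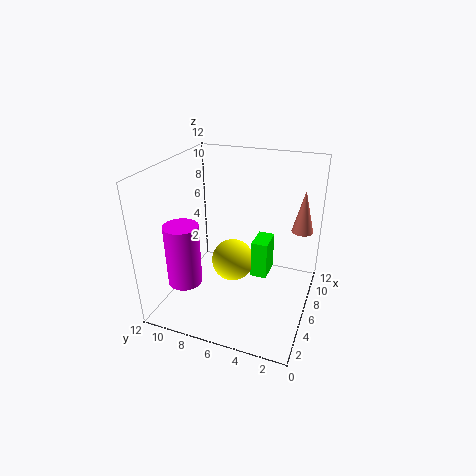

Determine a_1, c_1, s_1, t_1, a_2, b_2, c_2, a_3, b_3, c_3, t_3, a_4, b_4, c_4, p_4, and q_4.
a_1 = 4.5, c_1 = 1.5, s_1 = 1.5, t_1 = 5.5, a_2 = 8.5, b_2 = 7.5, c_2 = 2, a_3 = 11, b_3 = 1.5, c_3 = 5, t_3 = 4, a_4 = 8, b_4 = 4, c_4 = 1, p_4 = 2.5, q_4 = 1.5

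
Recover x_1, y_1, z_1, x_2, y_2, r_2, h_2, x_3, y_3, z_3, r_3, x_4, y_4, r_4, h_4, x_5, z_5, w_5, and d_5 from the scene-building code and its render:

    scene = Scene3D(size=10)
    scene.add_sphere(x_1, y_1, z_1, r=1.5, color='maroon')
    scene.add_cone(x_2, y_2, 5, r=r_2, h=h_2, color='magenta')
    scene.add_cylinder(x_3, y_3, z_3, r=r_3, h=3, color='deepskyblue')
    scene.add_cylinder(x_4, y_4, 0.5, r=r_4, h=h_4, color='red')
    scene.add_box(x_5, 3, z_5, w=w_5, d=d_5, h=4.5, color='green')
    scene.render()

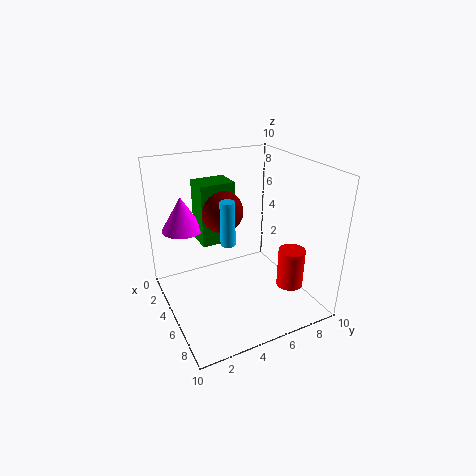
x_1 = 3.5, y_1 = 4.5, z_1 = 6.5, x_2 = 2, y_2 = 2, r_2 = 1.5, h_2 = 2.5, x_3 = 5.5, y_3 = 4, z_3 = 5, r_3 = 0.5, x_4 = 6, y_4 = 9, r_4 = 1, h_4 = 3, x_5 = 1.5, z_5 = 4, w_5 = 2, d_5 = 2.5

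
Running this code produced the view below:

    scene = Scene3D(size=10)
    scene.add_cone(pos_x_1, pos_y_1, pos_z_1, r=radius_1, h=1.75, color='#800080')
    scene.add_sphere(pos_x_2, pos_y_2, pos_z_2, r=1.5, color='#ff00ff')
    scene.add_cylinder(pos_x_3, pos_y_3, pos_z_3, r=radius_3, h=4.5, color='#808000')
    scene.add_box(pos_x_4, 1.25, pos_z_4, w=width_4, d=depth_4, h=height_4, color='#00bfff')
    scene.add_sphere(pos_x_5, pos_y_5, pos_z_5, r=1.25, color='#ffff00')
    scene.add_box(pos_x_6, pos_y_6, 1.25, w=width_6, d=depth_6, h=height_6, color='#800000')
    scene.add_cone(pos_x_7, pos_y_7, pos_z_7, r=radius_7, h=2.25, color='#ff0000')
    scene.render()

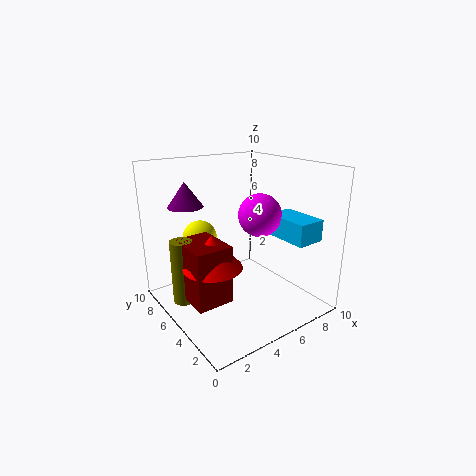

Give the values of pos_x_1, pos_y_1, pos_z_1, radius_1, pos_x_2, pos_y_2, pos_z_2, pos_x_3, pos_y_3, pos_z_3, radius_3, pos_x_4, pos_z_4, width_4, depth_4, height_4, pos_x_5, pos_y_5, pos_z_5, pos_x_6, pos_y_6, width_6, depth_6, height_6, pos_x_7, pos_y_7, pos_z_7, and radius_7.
pos_x_1 = 2.5
pos_y_1 = 7.75
pos_z_1 = 7
radius_1 = 1.25
pos_x_2 = 6.5
pos_y_2 = 4.5
pos_z_2 = 6.5
pos_x_3 = 1.25
pos_y_3 = 6.25
pos_z_3 = 0.75
radius_3 = 0.75
pos_x_4 = 7.25
pos_z_4 = 5
width_4 = 2
depth_4 = 3.25
height_4 = 1.5
pos_x_5 = 3.5
pos_y_5 = 7.75
pos_z_5 = 4.5
pos_x_6 = 1
pos_y_6 = 3.5
width_6 = 2.5
depth_6 = 3.25
height_6 = 4
pos_x_7 = 2.75
pos_y_7 = 4.75
pos_z_7 = 3.5
radius_7 = 2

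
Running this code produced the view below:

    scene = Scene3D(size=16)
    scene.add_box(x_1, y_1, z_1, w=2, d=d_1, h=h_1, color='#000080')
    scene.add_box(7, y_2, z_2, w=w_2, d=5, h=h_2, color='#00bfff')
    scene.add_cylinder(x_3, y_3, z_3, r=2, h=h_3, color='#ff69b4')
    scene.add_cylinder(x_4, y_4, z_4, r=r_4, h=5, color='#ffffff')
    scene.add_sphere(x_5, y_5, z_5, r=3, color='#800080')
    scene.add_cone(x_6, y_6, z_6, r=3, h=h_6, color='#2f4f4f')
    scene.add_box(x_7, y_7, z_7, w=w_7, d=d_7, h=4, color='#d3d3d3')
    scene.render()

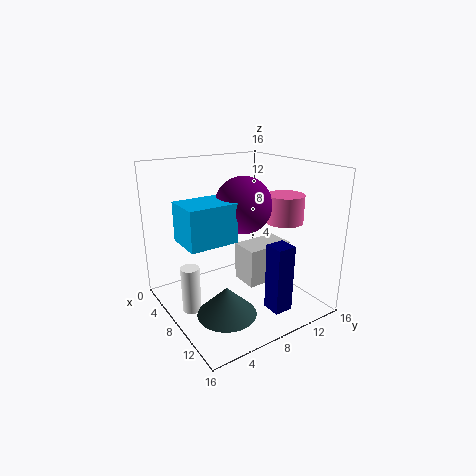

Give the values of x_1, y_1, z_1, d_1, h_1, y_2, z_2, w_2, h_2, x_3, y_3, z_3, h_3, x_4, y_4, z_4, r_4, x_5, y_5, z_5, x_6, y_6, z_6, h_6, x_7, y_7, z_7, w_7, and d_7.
x_1 = 13, y_1 = 8, z_1 = 2, d_1 = 2, h_1 = 7, y_2 = 1, z_2 = 9, w_2 = 4, h_2 = 4, x_3 = 11, y_3 = 12, z_3 = 10, h_3 = 3, x_4 = 8, y_4 = 2, z_4 = 1, r_4 = 1, x_5 = 9, y_5 = 8, z_5 = 12, x_6 = 12, y_6 = 4, z_6 = 2, h_6 = 3, x_7 = 9, y_7 = 7, z_7 = 4, w_7 = 3, d_7 = 5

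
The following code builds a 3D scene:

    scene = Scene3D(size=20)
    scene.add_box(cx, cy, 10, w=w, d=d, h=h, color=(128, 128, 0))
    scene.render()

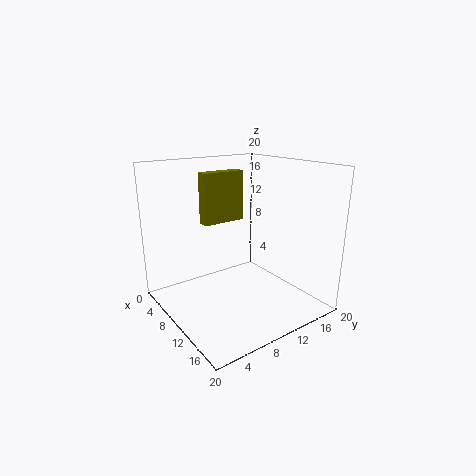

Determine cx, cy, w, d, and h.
cx = 1, cy = 9, w = 2, d = 7, h = 8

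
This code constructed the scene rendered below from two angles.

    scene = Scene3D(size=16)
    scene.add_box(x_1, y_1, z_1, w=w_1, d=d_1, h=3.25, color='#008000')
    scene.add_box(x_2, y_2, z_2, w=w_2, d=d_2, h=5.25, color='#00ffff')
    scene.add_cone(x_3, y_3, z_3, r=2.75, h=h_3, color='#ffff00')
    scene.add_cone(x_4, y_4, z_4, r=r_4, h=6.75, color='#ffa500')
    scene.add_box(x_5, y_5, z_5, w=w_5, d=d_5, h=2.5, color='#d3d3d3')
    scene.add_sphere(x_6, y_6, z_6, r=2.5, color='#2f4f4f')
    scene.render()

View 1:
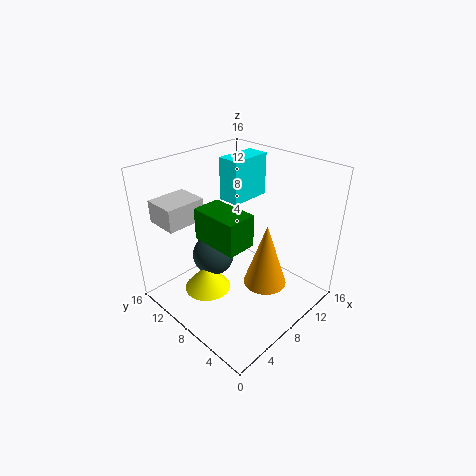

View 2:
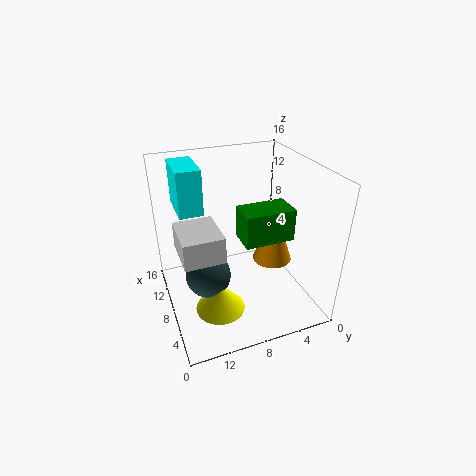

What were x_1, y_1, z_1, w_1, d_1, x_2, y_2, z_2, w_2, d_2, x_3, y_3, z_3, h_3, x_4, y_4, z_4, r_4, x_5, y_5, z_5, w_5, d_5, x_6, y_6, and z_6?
x_1 = 3
y_1 = 4
z_1 = 9.75
w_1 = 3
d_1 = 5
x_2 = 10.75
y_2 = 11
z_2 = 10
w_2 = 5.25
d_2 = 2.75
x_3 = 5.75
y_3 = 11
z_3 = 0.75
h_3 = 3.25
x_4 = 7.75
y_4 = 3.75
z_4 = 4.5
r_4 = 2.25
x_5 = 1.75
y_5 = 11.5
z_5 = 9.75
w_5 = 4.5
d_5 = 3.75
x_6 = 7.5
y_6 = 11.75
z_6 = 4.25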